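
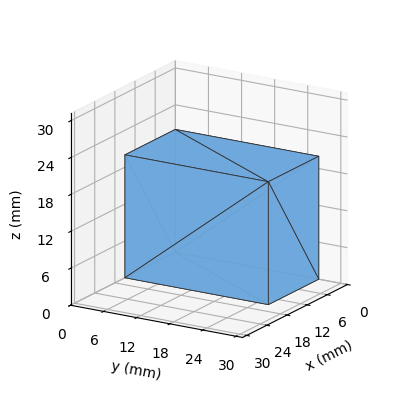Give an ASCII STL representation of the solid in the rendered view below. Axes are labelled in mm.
Reading the render: the shape is a rectangular box, roughly 15 × 26 mm footprint and 20 mm tall (dimensions read to the nearest mm from the axis ticks). For the STL, each face is triangulated and given an outward normal.

solid part
  facet normal 0.0000 0.0000 -1.0000
    outer loop
      vertex 15.000 26.000 0.000
      vertex 15.000 0.000 0.000
      vertex 0.000 0.000 0.000
    endloop
  endfacet
  facet normal 0.0000 0.0000 -1.0000
    outer loop
      vertex 0.000 26.000 0.000
      vertex 15.000 26.000 0.000
      vertex 0.000 0.000 0.000
    endloop
  endfacet
  facet normal 0.0000 0.0000 1.0000
    outer loop
      vertex 0.000 0.000 20.000
      vertex 15.000 0.000 20.000
      vertex 15.000 26.000 20.000
    endloop
  endfacet
  facet normal 0.0000 0.0000 1.0000
    outer loop
      vertex 0.000 0.000 20.000
      vertex 15.000 26.000 20.000
      vertex 0.000 26.000 20.000
    endloop
  endfacet
  facet normal 0.0000 -1.0000 0.0000
    outer loop
      vertex 0.000 0.000 0.000
      vertex 15.000 0.000 0.000
      vertex 15.000 0.000 20.000
    endloop
  endfacet
  facet normal 0.0000 -1.0000 0.0000
    outer loop
      vertex 0.000 0.000 0.000
      vertex 15.000 0.000 20.000
      vertex 0.000 0.000 20.000
    endloop
  endfacet
  facet normal 0.0000 1.0000 0.0000
    outer loop
      vertex 15.000 26.000 20.000
      vertex 15.000 26.000 0.000
      vertex 0.000 26.000 0.000
    endloop
  endfacet
  facet normal 0.0000 1.0000 0.0000
    outer loop
      vertex 0.000 26.000 20.000
      vertex 15.000 26.000 20.000
      vertex 0.000 26.000 0.000
    endloop
  endfacet
  facet normal -1.0000 0.0000 0.0000
    outer loop
      vertex 0.000 26.000 20.000
      vertex 0.000 26.000 0.000
      vertex 0.000 0.000 0.000
    endloop
  endfacet
  facet normal -1.0000 0.0000 0.0000
    outer loop
      vertex 0.000 0.000 20.000
      vertex 0.000 26.000 20.000
      vertex 0.000 0.000 0.000
    endloop
  endfacet
  facet normal 1.0000 0.0000 0.0000
    outer loop
      vertex 15.000 0.000 0.000
      vertex 15.000 26.000 0.000
      vertex 15.000 26.000 20.000
    endloop
  endfacet
  facet normal 1.0000 0.0000 0.0000
    outer loop
      vertex 15.000 0.000 0.000
      vertex 15.000 26.000 20.000
      vertex 15.000 0.000 20.000
    endloop
  endfacet
endsolid part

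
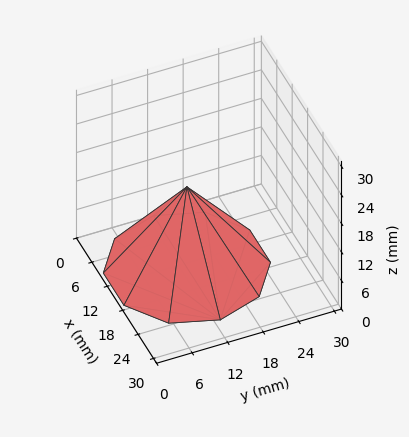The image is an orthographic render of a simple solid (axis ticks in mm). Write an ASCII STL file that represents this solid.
Reading the render: the shape is a regular 10-sided pyramid, base circumscribed radius ≈ 13 mm, apex at z ≈ 17 mm (dimensions read to the nearest mm from the axis ticks). For the STL, each face is triangulated and given an outward normal.

solid part
  facet normal 0.0000 0.0000 -1.0000
    outer loop
      vertex 17.02 25.36 0.00
      vertex 23.52 20.64 0.00
      vertex 26.00 13.00 0.00
    endloop
  endfacet
  facet normal 0.0000 0.0000 -1.0000
    outer loop
      vertex 8.98 25.36 0.00
      vertex 17.02 25.36 0.00
      vertex 26.00 13.00 0.00
    endloop
  endfacet
  facet normal 0.0000 0.0000 -1.0000
    outer loop
      vertex 2.48 20.64 0.00
      vertex 8.98 25.36 0.00
      vertex 26.00 13.00 0.00
    endloop
  endfacet
  facet normal 0.0000 0.0000 -1.0000
    outer loop
      vertex 0.00 13.00 0.00
      vertex 2.48 20.64 0.00
      vertex 26.00 13.00 0.00
    endloop
  endfacet
  facet normal 0.0000 0.0000 -1.0000
    outer loop
      vertex 2.48 5.36 0.00
      vertex 0.00 13.00 0.00
      vertex 26.00 13.00 0.00
    endloop
  endfacet
  facet normal 0.0000 0.0000 -1.0000
    outer loop
      vertex 8.98 0.64 0.00
      vertex 2.48 5.36 0.00
      vertex 26.00 13.00 0.00
    endloop
  endfacet
  facet normal 0.0000 0.0000 -1.0000
    outer loop
      vertex 17.02 0.64 0.00
      vertex 8.98 0.64 0.00
      vertex 26.00 13.00 0.00
    endloop
  endfacet
  facet normal 0.0000 0.0000 -1.0000
    outer loop
      vertex 23.52 5.36 0.00
      vertex 17.02 0.64 0.00
      vertex 26.00 13.00 0.00
    endloop
  endfacet
  facet normal 0.7692 0.2497 0.5882
    outer loop
      vertex 26.00 13.00 0.00
      vertex 23.52 20.64 0.00
      vertex 13.00 13.00 17.00
    endloop
  endfacet
  facet normal 0.4752 0.6544 0.5882
    outer loop
      vertex 23.52 20.64 0.00
      vertex 17.02 25.36 0.00
      vertex 13.00 13.00 17.00
    endloop
  endfacet
  facet normal 0.0000 0.8088 0.5881
    outer loop
      vertex 17.02 25.36 0.00
      vertex 8.98 25.36 0.00
      vertex 13.00 13.00 17.00
    endloop
  endfacet
  facet normal -0.4752 0.6544 0.5882
    outer loop
      vertex 8.98 25.36 0.00
      vertex 2.48 20.64 0.00
      vertex 13.00 13.00 17.00
    endloop
  endfacet
  facet normal -0.7692 0.2497 0.5882
    outer loop
      vertex 2.48 20.64 0.00
      vertex 0.00 13.00 0.00
      vertex 13.00 13.00 17.00
    endloop
  endfacet
  facet normal -0.7692 -0.2497 0.5882
    outer loop
      vertex 0.00 13.00 0.00
      vertex 2.48 5.36 0.00
      vertex 13.00 13.00 17.00
    endloop
  endfacet
  facet normal -0.4752 -0.6544 0.5882
    outer loop
      vertex 2.48 5.36 0.00
      vertex 8.98 0.64 0.00
      vertex 13.00 13.00 17.00
    endloop
  endfacet
  facet normal 0.0000 -0.8088 0.5881
    outer loop
      vertex 8.98 0.64 0.00
      vertex 17.02 0.64 0.00
      vertex 13.00 13.00 17.00
    endloop
  endfacet
  facet normal 0.4752 -0.6544 0.5882
    outer loop
      vertex 17.02 0.64 0.00
      vertex 23.52 5.36 0.00
      vertex 13.00 13.00 17.00
    endloop
  endfacet
  facet normal 0.7692 -0.2497 0.5882
    outer loop
      vertex 23.52 5.36 0.00
      vertex 26.00 13.00 0.00
      vertex 13.00 13.00 17.00
    endloop
  endfacet
endsolid part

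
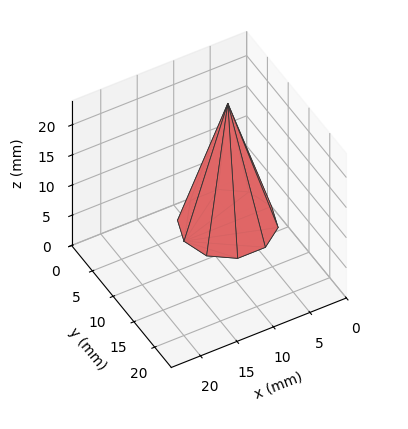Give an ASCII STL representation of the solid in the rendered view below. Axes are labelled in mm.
Reading the render: the shape is a regular 10-sided pyramid, base circumscribed radius ≈ 6 mm, apex at z ≈ 20 mm (dimensions read to the nearest mm from the axis ticks). For the STL, each face is triangulated and given an outward normal.

solid part
  facet normal 0.0000 0.0000 -1.0000
    outer loop
      vertex 7.9 11.7 0.0
      vertex 10.9 9.5 0.0
      vertex 12.0 6.0 0.0
    endloop
  endfacet
  facet normal 0.0000 0.0000 -1.0000
    outer loop
      vertex 4.1 11.7 0.0
      vertex 7.9 11.7 0.0
      vertex 12.0 6.0 0.0
    endloop
  endfacet
  facet normal 0.0000 0.0000 -1.0000
    outer loop
      vertex 1.1 9.5 0.0
      vertex 4.1 11.7 0.0
      vertex 12.0 6.0 0.0
    endloop
  endfacet
  facet normal 0.0000 0.0000 -1.0000
    outer loop
      vertex 0.0 6.0 0.0
      vertex 1.1 9.5 0.0
      vertex 12.0 6.0 0.0
    endloop
  endfacet
  facet normal 0.0000 0.0000 -1.0000
    outer loop
      vertex 1.1 2.5 0.0
      vertex 0.0 6.0 0.0
      vertex 12.0 6.0 0.0
    endloop
  endfacet
  facet normal 0.0000 0.0000 -1.0000
    outer loop
      vertex 4.1 0.3 0.0
      vertex 1.1 2.5 0.0
      vertex 12.0 6.0 0.0
    endloop
  endfacet
  facet normal 0.0000 0.0000 -1.0000
    outer loop
      vertex 7.9 0.3 0.0
      vertex 4.1 0.3 0.0
      vertex 12.0 6.0 0.0
    endloop
  endfacet
  facet normal 0.0000 0.0000 -1.0000
    outer loop
      vertex 10.9 2.5 0.0
      vertex 7.9 0.3 0.0
      vertex 12.0 6.0 0.0
    endloop
  endfacet
  facet normal 0.9172 0.2883 0.2752
    outer loop
      vertex 12.0 6.0 0.0
      vertex 10.9 9.5 0.0
      vertex 6.0 6.0 20.0
    endloop
  endfacet
  facet normal 0.5686 0.7753 0.2750
    outer loop
      vertex 10.9 9.5 0.0
      vertex 7.9 11.7 0.0
      vertex 6.0 6.0 20.0
    endloop
  endfacet
  facet normal 0.0000 0.9617 0.2741
    outer loop
      vertex 7.9 11.7 0.0
      vertex 4.1 11.7 0.0
      vertex 6.0 6.0 20.0
    endloop
  endfacet
  facet normal -0.5686 0.7753 0.2750
    outer loop
      vertex 4.1 11.7 0.0
      vertex 1.1 9.5 0.0
      vertex 6.0 6.0 20.0
    endloop
  endfacet
  facet normal -0.9172 0.2883 0.2752
    outer loop
      vertex 1.1 9.5 0.0
      vertex 0.0 6.0 0.0
      vertex 6.0 6.0 20.0
    endloop
  endfacet
  facet normal -0.9172 -0.2883 0.2752
    outer loop
      vertex 0.0 6.0 0.0
      vertex 1.1 2.5 0.0
      vertex 6.0 6.0 20.0
    endloop
  endfacet
  facet normal -0.5686 -0.7753 0.2750
    outer loop
      vertex 1.1 2.5 0.0
      vertex 4.1 0.3 0.0
      vertex 6.0 6.0 20.0
    endloop
  endfacet
  facet normal 0.0000 -0.9617 0.2741
    outer loop
      vertex 4.1 0.3 0.0
      vertex 7.9 0.3 0.0
      vertex 6.0 6.0 20.0
    endloop
  endfacet
  facet normal 0.5686 -0.7753 0.2750
    outer loop
      vertex 7.9 0.3 0.0
      vertex 10.9 2.5 0.0
      vertex 6.0 6.0 20.0
    endloop
  endfacet
  facet normal 0.9172 -0.2883 0.2752
    outer loop
      vertex 10.9 2.5 0.0
      vertex 12.0 6.0 0.0
      vertex 6.0 6.0 20.0
    endloop
  endfacet
endsolid part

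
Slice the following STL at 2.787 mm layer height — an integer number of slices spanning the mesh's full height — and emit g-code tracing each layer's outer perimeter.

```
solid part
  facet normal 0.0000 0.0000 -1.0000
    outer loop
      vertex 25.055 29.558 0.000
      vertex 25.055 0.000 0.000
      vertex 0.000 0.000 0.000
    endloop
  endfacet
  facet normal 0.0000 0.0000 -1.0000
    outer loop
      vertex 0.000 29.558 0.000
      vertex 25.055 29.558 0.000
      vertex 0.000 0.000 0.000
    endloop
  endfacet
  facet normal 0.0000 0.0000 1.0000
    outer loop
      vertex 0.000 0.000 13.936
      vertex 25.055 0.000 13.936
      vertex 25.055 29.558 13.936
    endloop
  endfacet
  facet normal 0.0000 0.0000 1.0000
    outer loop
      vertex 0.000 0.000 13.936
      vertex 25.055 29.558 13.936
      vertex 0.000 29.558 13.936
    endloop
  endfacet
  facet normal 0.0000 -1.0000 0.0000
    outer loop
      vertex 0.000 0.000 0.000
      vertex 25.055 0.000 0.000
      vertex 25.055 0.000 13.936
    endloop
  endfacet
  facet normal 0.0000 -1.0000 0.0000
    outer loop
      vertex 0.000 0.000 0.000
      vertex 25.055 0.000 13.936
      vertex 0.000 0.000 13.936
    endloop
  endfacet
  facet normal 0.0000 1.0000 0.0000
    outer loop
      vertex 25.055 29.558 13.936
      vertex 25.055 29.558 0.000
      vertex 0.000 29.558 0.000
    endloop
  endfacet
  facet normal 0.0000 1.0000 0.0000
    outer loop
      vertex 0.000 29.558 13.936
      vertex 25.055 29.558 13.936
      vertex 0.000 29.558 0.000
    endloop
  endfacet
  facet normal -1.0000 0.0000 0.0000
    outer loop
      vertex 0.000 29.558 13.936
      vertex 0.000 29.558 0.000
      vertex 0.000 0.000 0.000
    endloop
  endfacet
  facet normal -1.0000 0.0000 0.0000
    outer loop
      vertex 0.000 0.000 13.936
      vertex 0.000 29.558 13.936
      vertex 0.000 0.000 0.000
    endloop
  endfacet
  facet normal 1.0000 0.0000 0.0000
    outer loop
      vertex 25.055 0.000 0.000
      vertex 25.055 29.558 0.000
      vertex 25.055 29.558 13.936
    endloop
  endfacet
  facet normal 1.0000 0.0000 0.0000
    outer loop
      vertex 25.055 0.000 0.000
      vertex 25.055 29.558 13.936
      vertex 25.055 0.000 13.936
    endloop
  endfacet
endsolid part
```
; perimeter-only toolpath
G21 ; units = mm
G90 ; absolute positioning
G28 ; home
; layer 1
G0 Z2.787
G0 X0.000 Y0.000
G1 X25.055 Y0.000
G1 X25.055 Y29.558
G1 X0.000 Y29.558
G1 X0.000 Y0.000
; layer 2
G0 Z5.574
G0 X0.000 Y0.000
G1 X25.055 Y0.000
G1 X25.055 Y29.558
G1 X0.000 Y29.558
G1 X0.000 Y0.000
; layer 3
G0 Z8.362
G0 X0.000 Y0.000
G1 X25.055 Y0.000
G1 X25.055 Y29.558
G1 X0.000 Y29.558
G1 X0.000 Y0.000
; layer 4
G0 Z11.149
G0 X0.000 Y0.000
G1 X25.055 Y0.000
G1 X25.055 Y29.558
G1 X0.000 Y29.558
G1 X0.000 Y0.000
; layer 5
G0 Z13.936
G0 X0.000 Y0.000
G1 X25.055 Y0.000
G1 X25.055 Y29.558
G1 X0.000 Y29.558
G1 X0.000 Y0.000
M2 ; end

The solid is a rectangular box, roughly 25.1 × 29.6 mm footprint and 13.9 mm tall. Slicing at Δz = 2.787 mm — 5 equal slices spanning the solid's height, so layer i sits at z = i·h/5 — gives 5 non-empty perimeters. Each is a 4-segment closed polygon; G0 lifts to the layer z and rapids to the start vertex, then G1 traces the edges.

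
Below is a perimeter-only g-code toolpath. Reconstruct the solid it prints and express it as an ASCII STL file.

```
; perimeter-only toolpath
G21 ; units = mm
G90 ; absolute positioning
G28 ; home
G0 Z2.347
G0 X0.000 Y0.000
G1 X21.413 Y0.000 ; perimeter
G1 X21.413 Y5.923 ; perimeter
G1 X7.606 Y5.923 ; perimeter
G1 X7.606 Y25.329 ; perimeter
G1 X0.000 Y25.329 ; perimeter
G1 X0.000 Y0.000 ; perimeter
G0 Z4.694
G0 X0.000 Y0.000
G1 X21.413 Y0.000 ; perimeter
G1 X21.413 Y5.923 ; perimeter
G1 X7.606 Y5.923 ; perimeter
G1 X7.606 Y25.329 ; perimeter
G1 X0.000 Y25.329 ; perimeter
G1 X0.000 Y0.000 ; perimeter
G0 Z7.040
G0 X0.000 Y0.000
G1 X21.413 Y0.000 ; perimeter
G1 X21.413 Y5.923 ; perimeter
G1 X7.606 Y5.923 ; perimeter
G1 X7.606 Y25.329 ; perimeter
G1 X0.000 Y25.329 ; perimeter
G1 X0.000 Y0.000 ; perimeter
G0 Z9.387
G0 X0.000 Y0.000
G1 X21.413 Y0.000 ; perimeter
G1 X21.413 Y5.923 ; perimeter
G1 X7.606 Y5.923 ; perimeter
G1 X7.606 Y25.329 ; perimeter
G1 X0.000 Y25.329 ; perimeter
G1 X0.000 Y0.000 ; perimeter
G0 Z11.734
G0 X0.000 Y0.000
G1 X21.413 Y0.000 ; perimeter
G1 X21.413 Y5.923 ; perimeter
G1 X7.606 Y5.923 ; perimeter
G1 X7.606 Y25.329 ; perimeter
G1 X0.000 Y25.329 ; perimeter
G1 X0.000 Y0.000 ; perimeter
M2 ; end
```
solid part
  facet normal 0.0000 0.0000 -1.0000
    outer loop
      vertex 21.413 5.923 0.000
      vertex 21.413 0.000 0.000
      vertex 0.000 0.000 0.000
    endloop
  endfacet
  facet normal 0.0000 0.0000 -1.0000
    outer loop
      vertex 7.606 5.923 0.000
      vertex 21.413 5.923 0.000
      vertex 0.000 0.000 0.000
    endloop
  endfacet
  facet normal 0.0000 0.0000 -1.0000
    outer loop
      vertex 7.606 25.329 0.000
      vertex 7.606 5.923 0.000
      vertex 0.000 0.000 0.000
    endloop
  endfacet
  facet normal 0.0000 0.0000 -1.0000
    outer loop
      vertex 0.000 25.329 0.000
      vertex 7.606 25.329 0.000
      vertex 0.000 0.000 0.000
    endloop
  endfacet
  facet normal 0.0000 0.0000 1.0000
    outer loop
      vertex 0.000 0.000 11.734
      vertex 21.413 0.000 11.734
      vertex 21.413 5.923 11.734
    endloop
  endfacet
  facet normal 0.0000 0.0000 1.0000
    outer loop
      vertex 0.000 0.000 11.734
      vertex 21.413 5.923 11.734
      vertex 7.606 5.923 11.734
    endloop
  endfacet
  facet normal 0.0000 0.0000 1.0000
    outer loop
      vertex 0.000 0.000 11.734
      vertex 7.606 5.923 11.734
      vertex 7.606 25.329 11.734
    endloop
  endfacet
  facet normal 0.0000 0.0000 1.0000
    outer loop
      vertex 0.000 0.000 11.734
      vertex 7.606 25.329 11.734
      vertex 0.000 25.329 11.734
    endloop
  endfacet
  facet normal 0.0000 -1.0000 0.0000
    outer loop
      vertex 0.000 0.000 0.000
      vertex 21.413 0.000 0.000
      vertex 21.413 0.000 11.734
    endloop
  endfacet
  facet normal 0.0000 -1.0000 0.0000
    outer loop
      vertex 0.000 0.000 0.000
      vertex 21.413 0.000 11.734
      vertex 0.000 0.000 11.734
    endloop
  endfacet
  facet normal 1.0000 0.0000 0.0000
    outer loop
      vertex 21.413 0.000 0.000
      vertex 21.413 5.923 0.000
      vertex 21.413 5.923 11.734
    endloop
  endfacet
  facet normal 1.0000 0.0000 0.0000
    outer loop
      vertex 21.413 0.000 0.000
      vertex 21.413 5.923 11.734
      vertex 21.413 0.000 11.734
    endloop
  endfacet
  facet normal 0.0000 1.0000 0.0000
    outer loop
      vertex 21.413 5.923 0.000
      vertex 7.606 5.923 0.000
      vertex 7.606 5.923 11.734
    endloop
  endfacet
  facet normal 0.0000 1.0000 0.0000
    outer loop
      vertex 21.413 5.923 0.000
      vertex 7.606 5.923 11.734
      vertex 21.413 5.923 11.734
    endloop
  endfacet
  facet normal 1.0000 0.0000 0.0000
    outer loop
      vertex 7.606 5.923 0.000
      vertex 7.606 25.329 0.000
      vertex 7.606 25.329 11.734
    endloop
  endfacet
  facet normal 1.0000 0.0000 0.0000
    outer loop
      vertex 7.606 5.923 0.000
      vertex 7.606 25.329 11.734
      vertex 7.606 5.923 11.734
    endloop
  endfacet
  facet normal 0.0000 1.0000 0.0000
    outer loop
      vertex 7.606 25.329 0.000
      vertex 0.000 25.329 0.000
      vertex 0.000 25.329 11.734
    endloop
  endfacet
  facet normal 0.0000 1.0000 0.0000
    outer loop
      vertex 7.606 25.329 0.000
      vertex 0.000 25.329 11.734
      vertex 7.606 25.329 11.734
    endloop
  endfacet
  facet normal -1.0000 0.0000 0.0000
    outer loop
      vertex 0.000 25.329 0.000
      vertex 0.000 0.000 0.000
      vertex 0.000 0.000 11.734
    endloop
  endfacet
  facet normal -1.0000 0.0000 0.0000
    outer loop
      vertex 0.000 25.329 0.000
      vertex 0.000 0.000 11.734
      vertex 0.000 25.329 11.734
    endloop
  endfacet
endsolid part

The G0 Z moves step by Δz≈2.347 mm. Every layer's G1 loop is the same polygon, so the solid is a straight extrusion of it from z=0 to z≈11.7. Closing with flat bottom and top caps and triangulating gives 20 facets — an L-shaped prism: outer 21.4 × 25.3 mm, arm thicknesses ≈ 5.92 mm (horizontal) and 7.61 mm (vertical), extruded 11.7 mm in z.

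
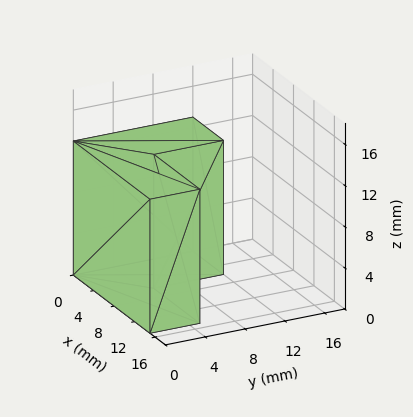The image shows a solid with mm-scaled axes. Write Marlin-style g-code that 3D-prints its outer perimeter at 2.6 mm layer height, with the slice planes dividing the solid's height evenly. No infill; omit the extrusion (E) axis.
Reading the render: the shape is an L-shaped prism: outer 15 × 12 mm, arm thicknesses ≈ 5 mm (horizontal) and 6 mm (vertical), extruded 13 mm in z (dimensions read to the nearest mm from the axis ticks). For the g-code, the solid's height is divided into equal slices at the stated Δz and each level perimeter traced with G1 moves after a G0 lift.

; perimeter-only toolpath
G21 ; units = mm
G90 ; absolute positioning
G28 ; home
; layer 1
G0 Z2.6
G0 X0.0 Y0.0
G1 X15.0 Y0.0
G1 X15.0 Y5.0
G1 X6.0 Y5.0
G1 X6.0 Y12.0
G1 X0.0 Y12.0
G1 X0.0 Y0.0
; layer 2
G0 Z5.2
G0 X0.0 Y0.0
G1 X15.0 Y0.0
G1 X15.0 Y5.0
G1 X6.0 Y5.0
G1 X6.0 Y12.0
G1 X0.0 Y12.0
G1 X0.0 Y0.0
; layer 3
G0 Z7.8
G0 X0.0 Y0.0
G1 X15.0 Y0.0
G1 X15.0 Y5.0
G1 X6.0 Y5.0
G1 X6.0 Y12.0
G1 X0.0 Y12.0
G1 X0.0 Y0.0
; layer 4
G0 Z10.4
G0 X0.0 Y0.0
G1 X15.0 Y0.0
G1 X15.0 Y5.0
G1 X6.0 Y5.0
G1 X6.0 Y12.0
G1 X0.0 Y12.0
G1 X0.0 Y0.0
; layer 5
G0 Z13.0
G0 X0.0 Y0.0
G1 X15.0 Y0.0
G1 X15.0 Y5.0
G1 X6.0 Y5.0
G1 X6.0 Y12.0
G1 X0.0 Y12.0
G1 X0.0 Y0.0
M2 ; end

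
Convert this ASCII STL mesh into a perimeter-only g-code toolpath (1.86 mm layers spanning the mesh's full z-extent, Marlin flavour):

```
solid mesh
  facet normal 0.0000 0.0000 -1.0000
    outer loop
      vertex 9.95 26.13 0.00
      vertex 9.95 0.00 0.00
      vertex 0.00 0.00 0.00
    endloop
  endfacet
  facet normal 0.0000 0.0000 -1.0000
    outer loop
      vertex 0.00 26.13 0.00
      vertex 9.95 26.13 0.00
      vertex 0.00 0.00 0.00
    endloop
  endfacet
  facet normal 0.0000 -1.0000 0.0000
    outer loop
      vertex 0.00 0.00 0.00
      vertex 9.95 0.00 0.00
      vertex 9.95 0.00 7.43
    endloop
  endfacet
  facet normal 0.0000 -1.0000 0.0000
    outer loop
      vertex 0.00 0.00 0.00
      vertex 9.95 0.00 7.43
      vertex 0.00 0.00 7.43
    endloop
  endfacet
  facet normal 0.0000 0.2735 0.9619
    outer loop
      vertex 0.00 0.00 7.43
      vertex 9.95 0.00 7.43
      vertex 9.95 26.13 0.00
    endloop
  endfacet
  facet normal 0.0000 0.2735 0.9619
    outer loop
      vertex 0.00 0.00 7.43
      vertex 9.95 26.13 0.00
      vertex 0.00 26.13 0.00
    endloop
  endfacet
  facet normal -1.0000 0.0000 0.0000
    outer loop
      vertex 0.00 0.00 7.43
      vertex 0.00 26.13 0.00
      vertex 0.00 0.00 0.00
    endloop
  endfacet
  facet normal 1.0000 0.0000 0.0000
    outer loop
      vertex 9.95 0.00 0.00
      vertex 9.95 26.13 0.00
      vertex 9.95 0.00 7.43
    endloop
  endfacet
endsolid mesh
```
; perimeter-only toolpath
G21 ; units = mm
G90 ; absolute positioning
G28 ; home
; layer 1
G0 Z1.86
G0 X0.00 Y0.00
G1 X9.95 Y0.00
G1 X9.95 Y19.60
G1 X0.00 Y19.60
G1 X0.00 Y0.00
; layer 2
G0 Z3.71
G0 X0.00 Y0.00
G1 X9.95 Y0.00
G1 X9.95 Y13.06
G1 X0.00 Y13.06
G1 X0.00 Y0.00
; layer 3
G0 Z5.57
G0 X0.00 Y0.00
G1 X9.95 Y0.00
G1 X9.95 Y6.53
G1 X0.00 Y6.53
G1 X0.00 Y0.00
M2 ; end

The solid is a wedge (ramp): 9.95 × 26.1 mm base, rising to 7.43 mm along the y=0 edge and sloping linearly to z=0 at y=26.1. Slicing at Δz = 1.86 mm — 4 equal slices spanning the solid's height, so layer i sits at z = i·h/4 — gives 3 non-empty perimeters. Each is a 4-segment closed polygon; G0 lifts to the layer z and rapids to the start vertex, then G1 traces the edges. The cross-section shrinks linearly with z (the slice at the apex is degenerate and omitted).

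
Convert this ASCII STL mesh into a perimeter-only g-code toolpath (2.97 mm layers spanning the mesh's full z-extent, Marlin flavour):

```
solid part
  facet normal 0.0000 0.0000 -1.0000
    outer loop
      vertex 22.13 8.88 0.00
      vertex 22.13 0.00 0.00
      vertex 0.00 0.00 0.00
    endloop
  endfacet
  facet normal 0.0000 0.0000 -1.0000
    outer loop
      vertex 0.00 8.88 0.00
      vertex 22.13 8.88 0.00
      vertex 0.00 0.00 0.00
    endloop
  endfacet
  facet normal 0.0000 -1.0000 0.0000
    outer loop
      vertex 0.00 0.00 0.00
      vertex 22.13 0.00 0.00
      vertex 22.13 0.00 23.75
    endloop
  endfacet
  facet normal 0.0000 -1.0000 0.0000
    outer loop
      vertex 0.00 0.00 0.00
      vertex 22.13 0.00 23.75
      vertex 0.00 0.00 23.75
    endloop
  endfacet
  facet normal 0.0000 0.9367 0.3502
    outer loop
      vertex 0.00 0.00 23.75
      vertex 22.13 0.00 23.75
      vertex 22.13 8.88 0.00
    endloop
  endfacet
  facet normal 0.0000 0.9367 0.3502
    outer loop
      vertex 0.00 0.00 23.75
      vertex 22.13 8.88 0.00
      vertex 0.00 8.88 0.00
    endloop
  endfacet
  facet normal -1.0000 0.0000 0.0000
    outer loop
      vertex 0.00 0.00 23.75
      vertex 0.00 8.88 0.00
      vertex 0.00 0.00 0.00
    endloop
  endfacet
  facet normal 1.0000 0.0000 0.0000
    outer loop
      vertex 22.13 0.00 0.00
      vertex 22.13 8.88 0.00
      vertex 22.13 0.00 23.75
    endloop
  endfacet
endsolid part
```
; perimeter-only toolpath
G21 ; units = mm
G90 ; absolute positioning
G28 ; home
; layer 1
G0 Z2.97
G0 X0.00 Y0.00
G1 X22.13 Y0.00
G1 X22.13 Y7.77
G1 X0.00 Y7.77
G1 X0.00 Y0.00
; layer 2
G0 Z5.94
G0 X0.00 Y0.00
G1 X22.13 Y0.00
G1 X22.13 Y6.66
G1 X0.00 Y6.66
G1 X0.00 Y0.00
; layer 3
G0 Z8.91
G0 X0.00 Y0.00
G1 X22.13 Y0.00
G1 X22.13 Y5.55
G1 X0.00 Y5.55
G1 X0.00 Y0.00
; layer 4
G0 Z11.88
G0 X0.00 Y0.00
G1 X22.13 Y0.00
G1 X22.13 Y4.44
G1 X0.00 Y4.44
G1 X0.00 Y0.00
; layer 5
G0 Z14.84
G0 X0.00 Y0.00
G1 X22.13 Y0.00
G1 X22.13 Y3.33
G1 X0.00 Y3.33
G1 X0.00 Y0.00
; layer 6
G0 Z17.81
G0 X0.00 Y0.00
G1 X22.13 Y0.00
G1 X22.13 Y2.22
G1 X0.00 Y2.22
G1 X0.00 Y0.00
; layer 7
G0 Z20.78
G0 X0.00 Y0.00
G1 X22.13 Y0.00
G1 X22.13 Y1.11
G1 X0.00 Y1.11
G1 X0.00 Y0.00
M2 ; end

The solid is a wedge (ramp): 22.1 × 8.88 mm base, rising to 23.8 mm along the y=0 edge and sloping linearly to z=0 at y=8.88. Slicing at Δz = 2.97 mm — 8 equal slices spanning the solid's height, so layer i sits at z = i·h/8 — gives 7 non-empty perimeters. Each is a 4-segment closed polygon; G0 lifts to the layer z and rapids to the start vertex, then G1 traces the edges. The cross-section shrinks linearly with z (the slice at the apex is degenerate and omitted).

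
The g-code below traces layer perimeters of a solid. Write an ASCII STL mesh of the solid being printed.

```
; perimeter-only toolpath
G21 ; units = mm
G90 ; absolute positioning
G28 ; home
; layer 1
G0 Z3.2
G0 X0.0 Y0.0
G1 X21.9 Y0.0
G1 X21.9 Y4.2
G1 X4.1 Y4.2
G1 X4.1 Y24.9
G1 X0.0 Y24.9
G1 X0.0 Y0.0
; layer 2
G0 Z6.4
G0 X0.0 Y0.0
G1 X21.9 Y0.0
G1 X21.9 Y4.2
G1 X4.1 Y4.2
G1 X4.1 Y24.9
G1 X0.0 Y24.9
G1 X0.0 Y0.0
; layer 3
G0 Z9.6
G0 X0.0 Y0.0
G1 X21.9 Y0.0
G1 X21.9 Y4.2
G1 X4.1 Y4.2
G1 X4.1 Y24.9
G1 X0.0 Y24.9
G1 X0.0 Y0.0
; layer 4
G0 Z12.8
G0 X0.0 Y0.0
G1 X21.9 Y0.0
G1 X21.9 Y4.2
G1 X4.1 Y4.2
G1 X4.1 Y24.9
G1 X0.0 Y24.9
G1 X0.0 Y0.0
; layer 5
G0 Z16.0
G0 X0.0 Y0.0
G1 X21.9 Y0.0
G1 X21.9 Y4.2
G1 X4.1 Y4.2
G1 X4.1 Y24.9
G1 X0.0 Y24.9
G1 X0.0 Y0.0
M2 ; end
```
solid part
  facet normal 0.0000 0.0000 -1.0000
    outer loop
      vertex 21.9 4.2 0.0
      vertex 21.9 0.0 0.0
      vertex 0.0 0.0 0.0
    endloop
  endfacet
  facet normal 0.0000 0.0000 -1.0000
    outer loop
      vertex 4.1 4.2 0.0
      vertex 21.9 4.2 0.0
      vertex 0.0 0.0 0.0
    endloop
  endfacet
  facet normal 0.0000 0.0000 -1.0000
    outer loop
      vertex 4.1 24.9 0.0
      vertex 4.1 4.2 0.0
      vertex 0.0 0.0 0.0
    endloop
  endfacet
  facet normal 0.0000 0.0000 -1.0000
    outer loop
      vertex 0.0 24.9 0.0
      vertex 4.1 24.9 0.0
      vertex 0.0 0.0 0.0
    endloop
  endfacet
  facet normal 0.0000 0.0000 1.0000
    outer loop
      vertex 0.0 0.0 16.0
      vertex 21.9 0.0 16.0
      vertex 21.9 4.2 16.0
    endloop
  endfacet
  facet normal 0.0000 0.0000 1.0000
    outer loop
      vertex 0.0 0.0 16.0
      vertex 21.9 4.2 16.0
      vertex 4.1 4.2 16.0
    endloop
  endfacet
  facet normal 0.0000 0.0000 1.0000
    outer loop
      vertex 0.0 0.0 16.0
      vertex 4.1 4.2 16.0
      vertex 4.1 24.9 16.0
    endloop
  endfacet
  facet normal 0.0000 0.0000 1.0000
    outer loop
      vertex 0.0 0.0 16.0
      vertex 4.1 24.9 16.0
      vertex 0.0 24.9 16.0
    endloop
  endfacet
  facet normal 0.0000 -1.0000 0.0000
    outer loop
      vertex 0.0 0.0 0.0
      vertex 21.9 0.0 0.0
      vertex 21.9 0.0 16.0
    endloop
  endfacet
  facet normal 0.0000 -1.0000 0.0000
    outer loop
      vertex 0.0 0.0 0.0
      vertex 21.9 0.0 16.0
      vertex 0.0 0.0 16.0
    endloop
  endfacet
  facet normal 1.0000 0.0000 0.0000
    outer loop
      vertex 21.9 0.0 0.0
      vertex 21.9 4.2 0.0
      vertex 21.9 4.2 16.0
    endloop
  endfacet
  facet normal 1.0000 0.0000 0.0000
    outer loop
      vertex 21.9 0.0 0.0
      vertex 21.9 4.2 16.0
      vertex 21.9 0.0 16.0
    endloop
  endfacet
  facet normal 0.0000 1.0000 0.0000
    outer loop
      vertex 21.9 4.2 0.0
      vertex 4.1 4.2 0.0
      vertex 4.1 4.2 16.0
    endloop
  endfacet
  facet normal 0.0000 1.0000 0.0000
    outer loop
      vertex 21.9 4.2 0.0
      vertex 4.1 4.2 16.0
      vertex 21.9 4.2 16.0
    endloop
  endfacet
  facet normal 1.0000 0.0000 0.0000
    outer loop
      vertex 4.1 4.2 0.0
      vertex 4.1 24.9 0.0
      vertex 4.1 24.9 16.0
    endloop
  endfacet
  facet normal 1.0000 0.0000 0.0000
    outer loop
      vertex 4.1 4.2 0.0
      vertex 4.1 24.9 16.0
      vertex 4.1 4.2 16.0
    endloop
  endfacet
  facet normal 0.0000 1.0000 0.0000
    outer loop
      vertex 4.1 24.9 0.0
      vertex 0.0 24.9 0.0
      vertex 0.0 24.9 16.0
    endloop
  endfacet
  facet normal 0.0000 1.0000 0.0000
    outer loop
      vertex 4.1 24.9 0.0
      vertex 0.0 24.9 16.0
      vertex 4.1 24.9 16.0
    endloop
  endfacet
  facet normal -1.0000 0.0000 0.0000
    outer loop
      vertex 0.0 24.9 0.0
      vertex 0.0 0.0 0.0
      vertex 0.0 0.0 16.0
    endloop
  endfacet
  facet normal -1.0000 0.0000 0.0000
    outer loop
      vertex 0.0 24.9 0.0
      vertex 0.0 0.0 16.0
      vertex 0.0 24.9 16.0
    endloop
  endfacet
endsolid part

The G0 Z moves step by Δz≈3.2 mm. Every layer's G1 loop is the same polygon, so the solid is a straight extrusion of it from z=0 to z≈16. Closing with flat bottom and top caps and triangulating gives 20 facets — an L-shaped prism: outer 21.9 × 24.9 mm, arm thicknesses ≈ 4.2 mm (horizontal) and 4.1 mm (vertical), extruded 16 mm in z.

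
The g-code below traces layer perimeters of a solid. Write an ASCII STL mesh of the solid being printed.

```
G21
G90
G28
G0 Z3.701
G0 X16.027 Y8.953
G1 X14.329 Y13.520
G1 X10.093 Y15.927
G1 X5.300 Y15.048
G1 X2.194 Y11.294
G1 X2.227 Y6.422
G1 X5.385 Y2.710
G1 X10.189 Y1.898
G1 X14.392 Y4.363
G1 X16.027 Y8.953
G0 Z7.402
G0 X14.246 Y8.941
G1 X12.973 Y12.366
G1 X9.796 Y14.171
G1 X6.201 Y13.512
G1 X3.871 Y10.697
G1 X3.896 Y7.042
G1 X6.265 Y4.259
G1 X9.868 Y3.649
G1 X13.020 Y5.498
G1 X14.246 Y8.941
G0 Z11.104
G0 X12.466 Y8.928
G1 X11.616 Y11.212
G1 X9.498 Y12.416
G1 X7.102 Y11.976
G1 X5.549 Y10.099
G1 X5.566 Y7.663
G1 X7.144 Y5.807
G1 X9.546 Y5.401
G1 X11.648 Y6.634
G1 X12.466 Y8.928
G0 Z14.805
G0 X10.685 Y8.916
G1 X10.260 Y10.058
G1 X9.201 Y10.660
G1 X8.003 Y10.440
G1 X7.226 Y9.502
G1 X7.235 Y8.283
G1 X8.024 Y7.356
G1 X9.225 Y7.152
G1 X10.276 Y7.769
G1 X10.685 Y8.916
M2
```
solid part
  facet normal 0.0000 0.0000 -1.0000
    outer loop
      vertex 10.390 17.683 0.000
      vertex 15.685 14.674 0.000
      vertex 17.808 8.965 0.000
    endloop
  endfacet
  facet normal 0.0000 0.0000 -1.0000
    outer loop
      vertex 4.399 16.584 0.000
      vertex 10.390 17.683 0.000
      vertex 17.808 8.965 0.000
    endloop
  endfacet
  facet normal 0.0000 0.0000 -1.0000
    outer loop
      vertex 0.516 11.892 0.000
      vertex 4.399 16.584 0.000
      vertex 17.808 8.965 0.000
    endloop
  endfacet
  facet normal 0.0000 0.0000 -1.0000
    outer loop
      vertex 0.558 5.801 0.000
      vertex 0.516 11.892 0.000
      vertex 17.808 8.965 0.000
    endloop
  endfacet
  facet normal 0.0000 0.0000 -1.0000
    outer loop
      vertex 4.505 1.162 0.000
      vertex 0.558 5.801 0.000
      vertex 17.808 8.965 0.000
    endloop
  endfacet
  facet normal 0.0000 0.0000 -1.0000
    outer loop
      vertex 10.510 0.146 0.000
      vertex 4.505 1.162 0.000
      vertex 17.808 8.965 0.000
    endloop
  endfacet
  facet normal 0.0000 0.0000 -1.0000
    outer loop
      vertex 15.764 3.228 0.000
      vertex 10.510 0.146 0.000
      vertex 17.808 8.965 0.000
    endloop
  endfacet
  facet normal 0.8541 0.3176 0.4120
    outer loop
      vertex 17.808 8.965 0.000
      vertex 15.685 14.674 0.000
      vertex 8.904 8.904 18.506
    endloop
  endfacet
  facet normal 0.4502 0.7922 0.4120
    outer loop
      vertex 15.685 14.674 0.000
      vertex 10.390 17.683 0.000
      vertex 8.904 8.904 18.506
    endloop
  endfacet
  facet normal -0.1644 0.8962 0.4120
    outer loop
      vertex 10.390 17.683 0.000
      vertex 4.399 16.584 0.000
      vertex 8.904 8.904 18.506
    endloop
  endfacet
  facet normal -0.7020 0.5809 0.4120
    outer loop
      vertex 4.399 16.584 0.000
      vertex 0.516 11.892 0.000
      vertex 8.904 8.904 18.506
    endloop
  endfacet
  facet normal -0.9112 -0.0063 0.4120
    outer loop
      vertex 0.516 11.892 0.000
      vertex 0.558 5.801 0.000
      vertex 8.904 8.904 18.506
    endloop
  endfacet
  facet normal -0.6940 -0.5905 0.4120
    outer loop
      vertex 0.558 5.801 0.000
      vertex 4.505 1.162 0.000
      vertex 8.904 8.904 18.506
    endloop
  endfacet
  facet normal -0.1520 -0.8984 0.4120
    outer loop
      vertex 4.505 1.162 0.000
      vertex 10.510 0.146 0.000
      vertex 8.904 8.904 18.506
    endloop
  endfacet
  facet normal 0.4610 -0.7860 0.4120
    outer loop
      vertex 10.510 0.146 0.000
      vertex 15.764 3.228 0.000
      vertex 8.904 8.904 18.506
    endloop
  endfacet
  facet normal 0.8583 -0.3058 0.4120
    outer loop
      vertex 15.764 3.228 0.000
      vertex 17.808 8.965 0.000
      vertex 8.904 8.904 18.506
    endloop
  endfacet
endsolid part

The G0 Z moves step by Δz≈3.701 mm. The G1 loops shrink linearly with z, so the solid tapers from its base footprint up to z≈18.5. Closing with a flat bottom cap and the tapered top and triangulating gives 16 facets — a regular 9-sided pyramid, base circumscribed radius ≈ 8.9 mm, apex at z ≈ 18.5 mm.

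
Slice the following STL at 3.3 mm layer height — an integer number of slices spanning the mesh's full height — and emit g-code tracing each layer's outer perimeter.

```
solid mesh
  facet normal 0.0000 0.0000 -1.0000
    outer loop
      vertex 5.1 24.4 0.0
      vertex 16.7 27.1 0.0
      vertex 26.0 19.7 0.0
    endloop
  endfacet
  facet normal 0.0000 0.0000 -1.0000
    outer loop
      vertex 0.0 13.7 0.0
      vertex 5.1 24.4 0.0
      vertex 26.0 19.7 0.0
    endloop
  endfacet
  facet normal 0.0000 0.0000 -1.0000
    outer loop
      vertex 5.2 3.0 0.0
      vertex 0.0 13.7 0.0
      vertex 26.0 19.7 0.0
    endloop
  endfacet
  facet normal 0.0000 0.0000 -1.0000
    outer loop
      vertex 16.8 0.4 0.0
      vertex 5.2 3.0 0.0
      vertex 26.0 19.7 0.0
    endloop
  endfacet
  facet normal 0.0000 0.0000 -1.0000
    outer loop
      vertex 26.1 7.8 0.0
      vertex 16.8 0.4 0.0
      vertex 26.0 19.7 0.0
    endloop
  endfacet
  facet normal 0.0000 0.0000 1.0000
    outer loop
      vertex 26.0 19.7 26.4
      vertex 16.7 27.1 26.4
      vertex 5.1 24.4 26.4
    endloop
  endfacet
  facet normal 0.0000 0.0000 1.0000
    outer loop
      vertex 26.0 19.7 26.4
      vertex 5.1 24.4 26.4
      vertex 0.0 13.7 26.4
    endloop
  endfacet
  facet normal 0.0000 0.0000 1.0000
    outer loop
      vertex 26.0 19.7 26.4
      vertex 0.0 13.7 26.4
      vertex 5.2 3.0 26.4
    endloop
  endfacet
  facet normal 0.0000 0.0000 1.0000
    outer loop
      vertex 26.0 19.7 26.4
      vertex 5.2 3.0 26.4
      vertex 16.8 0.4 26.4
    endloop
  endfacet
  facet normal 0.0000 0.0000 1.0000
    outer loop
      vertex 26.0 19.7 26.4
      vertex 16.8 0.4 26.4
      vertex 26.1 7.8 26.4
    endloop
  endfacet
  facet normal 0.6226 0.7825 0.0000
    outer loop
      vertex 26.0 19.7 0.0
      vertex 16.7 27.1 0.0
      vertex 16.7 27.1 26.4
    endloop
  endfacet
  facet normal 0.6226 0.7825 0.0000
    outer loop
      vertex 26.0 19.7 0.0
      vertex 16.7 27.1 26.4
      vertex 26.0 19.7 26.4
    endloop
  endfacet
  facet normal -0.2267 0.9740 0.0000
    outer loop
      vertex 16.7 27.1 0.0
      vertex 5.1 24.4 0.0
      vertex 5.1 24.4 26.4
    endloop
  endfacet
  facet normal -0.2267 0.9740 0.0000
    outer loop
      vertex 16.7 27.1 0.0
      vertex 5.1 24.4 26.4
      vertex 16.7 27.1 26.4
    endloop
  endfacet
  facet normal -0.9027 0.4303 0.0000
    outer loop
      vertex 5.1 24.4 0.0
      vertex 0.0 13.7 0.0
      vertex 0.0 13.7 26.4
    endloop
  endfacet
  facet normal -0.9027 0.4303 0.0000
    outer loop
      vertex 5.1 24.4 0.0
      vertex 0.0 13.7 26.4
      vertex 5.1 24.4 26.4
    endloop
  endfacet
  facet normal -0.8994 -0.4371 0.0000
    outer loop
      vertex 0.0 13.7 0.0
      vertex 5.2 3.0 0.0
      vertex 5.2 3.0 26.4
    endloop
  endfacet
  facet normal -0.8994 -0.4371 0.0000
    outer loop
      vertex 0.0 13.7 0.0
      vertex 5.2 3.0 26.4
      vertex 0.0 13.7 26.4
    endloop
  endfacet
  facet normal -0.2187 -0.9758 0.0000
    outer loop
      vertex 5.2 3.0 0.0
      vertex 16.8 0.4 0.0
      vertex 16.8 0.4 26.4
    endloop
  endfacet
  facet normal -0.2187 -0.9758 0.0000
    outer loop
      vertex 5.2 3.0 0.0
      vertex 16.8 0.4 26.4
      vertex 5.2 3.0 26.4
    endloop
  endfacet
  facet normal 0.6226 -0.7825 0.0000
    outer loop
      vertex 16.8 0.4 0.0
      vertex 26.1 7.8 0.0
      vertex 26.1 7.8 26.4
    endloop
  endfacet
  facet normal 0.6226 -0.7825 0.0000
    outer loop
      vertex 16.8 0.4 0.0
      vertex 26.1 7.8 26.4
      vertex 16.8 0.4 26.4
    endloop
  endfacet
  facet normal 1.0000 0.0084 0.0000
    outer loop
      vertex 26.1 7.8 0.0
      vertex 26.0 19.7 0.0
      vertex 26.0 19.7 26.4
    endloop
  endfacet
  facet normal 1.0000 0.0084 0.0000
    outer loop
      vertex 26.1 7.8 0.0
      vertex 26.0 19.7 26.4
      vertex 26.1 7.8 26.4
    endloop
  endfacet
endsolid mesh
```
; perimeter-only toolpath
G21 ; units = mm
G90 ; absolute positioning
G28 ; home
; layer 1
G0 Z3.3
G0 X26.0 Y19.7
G1 X16.7 Y27.1
G1 X5.1 Y24.4
G1 X0.0 Y13.7
G1 X5.2 Y3.0
G1 X16.8 Y0.4
G1 X26.1 Y7.8
G1 X26.0 Y19.7
; layer 2
G0 Z6.6
G0 X26.0 Y19.7
G1 X16.7 Y27.1
G1 X5.1 Y24.4
G1 X0.0 Y13.7
G1 X5.2 Y3.0
G1 X16.8 Y0.4
G1 X26.1 Y7.8
G1 X26.0 Y19.7
; layer 3
G0 Z9.9
G0 X26.0 Y19.7
G1 X16.7 Y27.1
G1 X5.1 Y24.4
G1 X0.0 Y13.7
G1 X5.2 Y3.0
G1 X16.8 Y0.4
G1 X26.1 Y7.8
G1 X26.0 Y19.7
; layer 4
G0 Z13.2
G0 X26.0 Y19.7
G1 X16.7 Y27.1
G1 X5.1 Y24.4
G1 X0.0 Y13.7
G1 X5.2 Y3.0
G1 X16.8 Y0.4
G1 X26.1 Y7.8
G1 X26.0 Y19.7
; layer 5
G0 Z16.5
G0 X26.0 Y19.7
G1 X16.7 Y27.1
G1 X5.1 Y24.4
G1 X0.0 Y13.7
G1 X5.2 Y3.0
G1 X16.8 Y0.4
G1 X26.1 Y7.8
G1 X26.0 Y19.7
; layer 6
G0 Z19.8
G0 X26.0 Y19.7
G1 X16.7 Y27.1
G1 X5.1 Y24.4
G1 X0.0 Y13.7
G1 X5.2 Y3.0
G1 X16.8 Y0.4
G1 X26.1 Y7.8
G1 X26.0 Y19.7
; layer 7
G0 Z23.1
G0 X26.0 Y19.7
G1 X16.7 Y27.1
G1 X5.1 Y24.4
G1 X0.0 Y13.7
G1 X5.2 Y3.0
G1 X16.8 Y0.4
G1 X26.1 Y7.8
G1 X26.0 Y19.7
; layer 8
G0 Z26.4
G0 X26.0 Y19.7
G1 X16.7 Y27.1
G1 X5.1 Y24.4
G1 X0.0 Y13.7
G1 X5.2 Y3.0
G1 X16.8 Y0.4
G1 X26.1 Y7.8
G1 X26.0 Y19.7
M2 ; end

The solid is a regular 7-sided prism (a cylinder approximated with 7 flat sides), circumscribed radius ≈ 13.7 mm, height ≈ 26.4 mm. Slicing at Δz = 3.3 mm — 8 equal slices spanning the solid's height, so layer i sits at z = i·h/8 — gives 8 non-empty perimeters. Each is a 7-segment closed polygon; G0 lifts to the layer z and rapids to the start vertex, then G1 traces the edges.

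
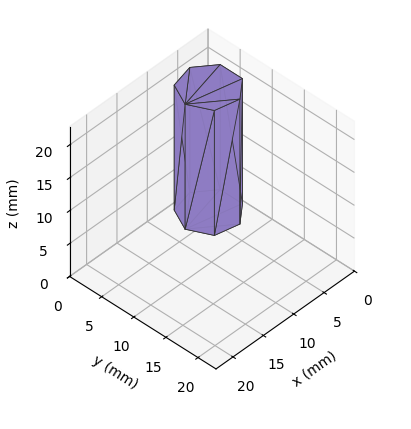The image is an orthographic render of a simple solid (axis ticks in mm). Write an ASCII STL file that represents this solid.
Reading the render: the shape is a regular 7-sided prism (a cylinder approximated with 7 flat sides), circumscribed radius ≈ 4 mm, height ≈ 19 mm (dimensions read to the nearest mm from the axis ticks). For the STL, each face is triangulated and given an outward normal.

solid part
  facet normal 0.0000 0.0000 -1.0000
    outer loop
      vertex 3.110 7.900 0.000
      vertex 6.494 7.127 0.000
      vertex 8.000 4.000 0.000
    endloop
  endfacet
  facet normal 0.0000 0.0000 -1.0000
    outer loop
      vertex 0.396 5.736 0.000
      vertex 3.110 7.900 0.000
      vertex 8.000 4.000 0.000
    endloop
  endfacet
  facet normal 0.0000 0.0000 -1.0000
    outer loop
      vertex 0.396 2.264 0.000
      vertex 0.396 5.736 0.000
      vertex 8.000 4.000 0.000
    endloop
  endfacet
  facet normal 0.0000 0.0000 -1.0000
    outer loop
      vertex 3.110 0.100 0.000
      vertex 0.396 2.264 0.000
      vertex 8.000 4.000 0.000
    endloop
  endfacet
  facet normal 0.0000 0.0000 -1.0000
    outer loop
      vertex 6.494 0.873 0.000
      vertex 3.110 0.100 0.000
      vertex 8.000 4.000 0.000
    endloop
  endfacet
  facet normal 0.0000 0.0000 1.0000
    outer loop
      vertex 8.000 4.000 19.000
      vertex 6.494 7.127 19.000
      vertex 3.110 7.900 19.000
    endloop
  endfacet
  facet normal 0.0000 0.0000 1.0000
    outer loop
      vertex 8.000 4.000 19.000
      vertex 3.110 7.900 19.000
      vertex 0.396 5.736 19.000
    endloop
  endfacet
  facet normal 0.0000 0.0000 1.0000
    outer loop
      vertex 8.000 4.000 19.000
      vertex 0.396 5.736 19.000
      vertex 0.396 2.264 19.000
    endloop
  endfacet
  facet normal 0.0000 0.0000 1.0000
    outer loop
      vertex 8.000 4.000 19.000
      vertex 0.396 2.264 19.000
      vertex 3.110 0.100 19.000
    endloop
  endfacet
  facet normal 0.0000 0.0000 1.0000
    outer loop
      vertex 8.000 4.000 19.000
      vertex 3.110 0.100 19.000
      vertex 6.494 0.873 19.000
    endloop
  endfacet
  facet normal 0.9010 0.4339 0.0000
    outer loop
      vertex 8.000 4.000 0.000
      vertex 6.494 7.127 0.000
      vertex 6.494 7.127 19.000
    endloop
  endfacet
  facet normal 0.9010 0.4339 0.0000
    outer loop
      vertex 8.000 4.000 0.000
      vertex 6.494 7.127 19.000
      vertex 8.000 4.000 19.000
    endloop
  endfacet
  facet normal 0.2227 0.9749 0.0000
    outer loop
      vertex 6.494 7.127 0.000
      vertex 3.110 7.900 0.000
      vertex 3.110 7.900 19.000
    endloop
  endfacet
  facet normal 0.2227 0.9749 0.0000
    outer loop
      vertex 6.494 7.127 0.000
      vertex 3.110 7.900 19.000
      vertex 6.494 7.127 19.000
    endloop
  endfacet
  facet normal -0.6234 0.7819 0.0000
    outer loop
      vertex 3.110 7.900 0.000
      vertex 0.396 5.736 0.000
      vertex 0.396 5.736 19.000
    endloop
  endfacet
  facet normal -0.6234 0.7819 0.0000
    outer loop
      vertex 3.110 7.900 0.000
      vertex 0.396 5.736 19.000
      vertex 3.110 7.900 19.000
    endloop
  endfacet
  facet normal -1.0000 0.0000 0.0000
    outer loop
      vertex 0.396 5.736 0.000
      vertex 0.396 2.264 0.000
      vertex 0.396 2.264 19.000
    endloop
  endfacet
  facet normal -1.0000 0.0000 0.0000
    outer loop
      vertex 0.396 5.736 0.000
      vertex 0.396 2.264 19.000
      vertex 0.396 5.736 19.000
    endloop
  endfacet
  facet normal -0.6234 -0.7819 0.0000
    outer loop
      vertex 0.396 2.264 0.000
      vertex 3.110 0.100 0.000
      vertex 3.110 0.100 19.000
    endloop
  endfacet
  facet normal -0.6234 -0.7819 0.0000
    outer loop
      vertex 0.396 2.264 0.000
      vertex 3.110 0.100 19.000
      vertex 0.396 2.264 19.000
    endloop
  endfacet
  facet normal 0.2227 -0.9749 0.0000
    outer loop
      vertex 3.110 0.100 0.000
      vertex 6.494 0.873 0.000
      vertex 6.494 0.873 19.000
    endloop
  endfacet
  facet normal 0.2227 -0.9749 0.0000
    outer loop
      vertex 3.110 0.100 0.000
      vertex 6.494 0.873 19.000
      vertex 3.110 0.100 19.000
    endloop
  endfacet
  facet normal 0.9010 -0.4339 0.0000
    outer loop
      vertex 6.494 0.873 0.000
      vertex 8.000 4.000 0.000
      vertex 8.000 4.000 19.000
    endloop
  endfacet
  facet normal 0.9010 -0.4339 0.0000
    outer loop
      vertex 6.494 0.873 0.000
      vertex 8.000 4.000 19.000
      vertex 6.494 0.873 19.000
    endloop
  endfacet
endsolid part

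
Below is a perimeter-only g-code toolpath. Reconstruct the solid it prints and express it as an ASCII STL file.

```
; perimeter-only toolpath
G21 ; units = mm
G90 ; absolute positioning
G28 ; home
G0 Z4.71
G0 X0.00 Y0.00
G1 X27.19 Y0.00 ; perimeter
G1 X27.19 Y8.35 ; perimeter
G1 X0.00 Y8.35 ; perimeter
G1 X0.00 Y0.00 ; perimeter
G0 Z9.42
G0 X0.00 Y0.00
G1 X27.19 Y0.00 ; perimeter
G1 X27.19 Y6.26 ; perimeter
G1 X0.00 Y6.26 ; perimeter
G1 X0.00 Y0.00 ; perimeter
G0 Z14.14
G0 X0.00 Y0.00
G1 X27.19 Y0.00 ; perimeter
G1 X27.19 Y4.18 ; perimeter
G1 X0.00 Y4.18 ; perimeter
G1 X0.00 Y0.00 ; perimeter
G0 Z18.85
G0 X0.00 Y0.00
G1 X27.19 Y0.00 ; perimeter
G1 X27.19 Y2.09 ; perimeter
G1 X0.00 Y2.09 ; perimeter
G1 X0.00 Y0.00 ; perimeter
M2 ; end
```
solid part
  facet normal 0.0000 0.0000 -1.0000
    outer loop
      vertex 27.19 10.44 0.00
      vertex 27.19 0.00 0.00
      vertex 0.00 0.00 0.00
    endloop
  endfacet
  facet normal 0.0000 0.0000 -1.0000
    outer loop
      vertex 0.00 10.44 0.00
      vertex 27.19 10.44 0.00
      vertex 0.00 0.00 0.00
    endloop
  endfacet
  facet normal 0.0000 -1.0000 0.0000
    outer loop
      vertex 0.00 0.00 0.00
      vertex 27.19 0.00 0.00
      vertex 27.19 0.00 23.56
    endloop
  endfacet
  facet normal 0.0000 -1.0000 0.0000
    outer loop
      vertex 0.00 0.00 0.00
      vertex 27.19 0.00 23.56
      vertex 0.00 0.00 23.56
    endloop
  endfacet
  facet normal 0.0000 0.9143 0.4051
    outer loop
      vertex 0.00 0.00 23.56
      vertex 27.19 0.00 23.56
      vertex 27.19 10.44 0.00
    endloop
  endfacet
  facet normal 0.0000 0.9143 0.4051
    outer loop
      vertex 0.00 0.00 23.56
      vertex 27.19 10.44 0.00
      vertex 0.00 10.44 0.00
    endloop
  endfacet
  facet normal -1.0000 0.0000 0.0000
    outer loop
      vertex 0.00 0.00 23.56
      vertex 0.00 10.44 0.00
      vertex 0.00 0.00 0.00
    endloop
  endfacet
  facet normal 1.0000 0.0000 0.0000
    outer loop
      vertex 27.19 0.00 0.00
      vertex 27.19 10.44 0.00
      vertex 27.19 0.00 23.56
    endloop
  endfacet
endsolid part

The G0 Z moves step by Δz≈4.71 mm. The G1 loops shrink linearly with z, so the solid tapers from its base footprint up to z≈23.6. Closing with a flat bottom cap and the tapered top and triangulating gives 8 facets — a wedge (ramp): 27.2 × 10.4 mm base, rising to 23.6 mm along the y=0 edge and sloping linearly to z=0 at y=10.4.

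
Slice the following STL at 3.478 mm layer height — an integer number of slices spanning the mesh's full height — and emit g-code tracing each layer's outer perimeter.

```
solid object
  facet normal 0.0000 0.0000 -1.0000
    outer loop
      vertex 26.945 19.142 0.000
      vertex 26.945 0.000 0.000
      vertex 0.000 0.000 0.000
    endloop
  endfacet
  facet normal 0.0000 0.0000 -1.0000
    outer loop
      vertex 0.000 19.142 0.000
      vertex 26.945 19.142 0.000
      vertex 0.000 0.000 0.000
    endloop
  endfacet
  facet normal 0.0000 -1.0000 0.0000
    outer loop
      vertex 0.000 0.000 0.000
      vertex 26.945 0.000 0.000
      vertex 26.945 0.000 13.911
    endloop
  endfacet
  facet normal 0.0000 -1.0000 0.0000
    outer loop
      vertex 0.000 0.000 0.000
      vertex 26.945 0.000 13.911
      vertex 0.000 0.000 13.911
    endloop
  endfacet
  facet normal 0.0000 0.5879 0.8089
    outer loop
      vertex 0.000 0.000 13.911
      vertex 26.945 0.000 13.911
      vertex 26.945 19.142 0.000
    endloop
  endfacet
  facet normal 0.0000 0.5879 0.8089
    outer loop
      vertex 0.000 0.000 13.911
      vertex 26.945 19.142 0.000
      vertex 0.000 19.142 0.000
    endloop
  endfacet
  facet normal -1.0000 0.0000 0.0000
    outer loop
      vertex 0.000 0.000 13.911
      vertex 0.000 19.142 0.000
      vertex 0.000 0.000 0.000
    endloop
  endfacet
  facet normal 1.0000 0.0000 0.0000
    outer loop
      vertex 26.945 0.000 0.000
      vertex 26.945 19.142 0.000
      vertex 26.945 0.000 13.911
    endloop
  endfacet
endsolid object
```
; perimeter-only toolpath
G21 ; units = mm
G90 ; absolute positioning
G28 ; home
; layer 1
G0 Z3.478
G0 X0.000 Y0.000
G1 X26.945 Y0.000
G1 X26.945 Y14.357
G1 X0.000 Y14.357
G1 X0.000 Y0.000
; layer 2
G0 Z6.955
G0 X0.000 Y0.000
G1 X26.945 Y0.000
G1 X26.945 Y9.571
G1 X0.000 Y9.571
G1 X0.000 Y0.000
; layer 3
G0 Z10.433
G0 X0.000 Y0.000
G1 X26.945 Y0.000
G1 X26.945 Y4.785
G1 X0.000 Y4.785
G1 X0.000 Y0.000
M2 ; end

The solid is a wedge (ramp): 26.9 × 19.1 mm base, rising to 13.9 mm along the y=0 edge and sloping linearly to z=0 at y=19.1. Slicing at Δz = 3.478 mm — 4 equal slices spanning the solid's height, so layer i sits at z = i·h/4 — gives 3 non-empty perimeters. Each is a 4-segment closed polygon; G0 lifts to the layer z and rapids to the start vertex, then G1 traces the edges. The cross-section shrinks linearly with z (the slice at the apex is degenerate and omitted).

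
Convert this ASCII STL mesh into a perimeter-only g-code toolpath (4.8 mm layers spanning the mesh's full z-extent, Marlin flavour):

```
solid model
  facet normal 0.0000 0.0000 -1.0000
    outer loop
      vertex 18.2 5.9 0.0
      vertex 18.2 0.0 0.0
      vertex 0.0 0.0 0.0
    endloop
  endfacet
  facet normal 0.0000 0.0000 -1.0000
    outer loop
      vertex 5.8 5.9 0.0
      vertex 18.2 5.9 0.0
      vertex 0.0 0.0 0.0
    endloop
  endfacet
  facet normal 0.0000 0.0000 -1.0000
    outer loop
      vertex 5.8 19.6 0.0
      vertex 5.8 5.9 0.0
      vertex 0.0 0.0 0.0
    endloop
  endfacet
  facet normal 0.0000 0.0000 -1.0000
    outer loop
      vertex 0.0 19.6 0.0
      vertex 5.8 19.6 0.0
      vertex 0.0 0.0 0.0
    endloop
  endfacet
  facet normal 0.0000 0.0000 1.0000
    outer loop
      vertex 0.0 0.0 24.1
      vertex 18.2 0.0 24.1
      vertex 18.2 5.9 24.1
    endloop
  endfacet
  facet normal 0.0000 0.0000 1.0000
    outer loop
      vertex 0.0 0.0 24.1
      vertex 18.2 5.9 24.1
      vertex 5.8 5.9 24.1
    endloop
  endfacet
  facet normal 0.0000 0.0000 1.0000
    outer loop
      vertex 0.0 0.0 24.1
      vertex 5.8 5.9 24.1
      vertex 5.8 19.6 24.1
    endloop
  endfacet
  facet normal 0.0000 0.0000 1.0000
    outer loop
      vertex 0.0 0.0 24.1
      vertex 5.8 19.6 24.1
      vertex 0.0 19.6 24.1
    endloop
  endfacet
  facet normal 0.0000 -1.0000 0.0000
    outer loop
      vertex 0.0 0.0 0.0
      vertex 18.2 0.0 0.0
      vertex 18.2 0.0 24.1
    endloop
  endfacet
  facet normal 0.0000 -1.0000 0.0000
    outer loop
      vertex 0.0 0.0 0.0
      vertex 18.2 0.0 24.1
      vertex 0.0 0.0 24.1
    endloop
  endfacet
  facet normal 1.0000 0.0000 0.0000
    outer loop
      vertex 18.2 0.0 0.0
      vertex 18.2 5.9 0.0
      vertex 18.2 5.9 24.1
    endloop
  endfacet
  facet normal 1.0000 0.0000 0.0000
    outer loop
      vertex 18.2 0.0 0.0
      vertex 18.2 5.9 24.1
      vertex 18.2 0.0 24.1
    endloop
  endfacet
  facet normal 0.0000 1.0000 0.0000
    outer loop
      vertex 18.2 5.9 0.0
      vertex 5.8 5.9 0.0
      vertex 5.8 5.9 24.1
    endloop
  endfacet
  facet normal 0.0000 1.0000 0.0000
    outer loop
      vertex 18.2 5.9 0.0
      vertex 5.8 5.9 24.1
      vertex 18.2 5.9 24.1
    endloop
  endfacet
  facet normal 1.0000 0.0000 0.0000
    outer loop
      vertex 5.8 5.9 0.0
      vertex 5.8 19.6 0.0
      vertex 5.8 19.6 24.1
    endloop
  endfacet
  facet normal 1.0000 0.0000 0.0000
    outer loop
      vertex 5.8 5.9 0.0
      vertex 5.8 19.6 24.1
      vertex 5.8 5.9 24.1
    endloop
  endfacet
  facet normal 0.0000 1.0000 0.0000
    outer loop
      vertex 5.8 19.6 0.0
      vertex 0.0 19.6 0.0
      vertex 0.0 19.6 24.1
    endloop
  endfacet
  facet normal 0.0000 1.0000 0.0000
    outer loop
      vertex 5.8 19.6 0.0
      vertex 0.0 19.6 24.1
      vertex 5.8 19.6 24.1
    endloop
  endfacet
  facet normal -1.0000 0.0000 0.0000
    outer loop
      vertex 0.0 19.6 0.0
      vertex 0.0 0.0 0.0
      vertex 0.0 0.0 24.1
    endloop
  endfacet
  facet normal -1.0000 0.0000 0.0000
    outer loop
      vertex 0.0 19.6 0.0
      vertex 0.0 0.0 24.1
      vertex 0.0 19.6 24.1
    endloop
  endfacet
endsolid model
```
; perimeter-only toolpath
G21 ; units = mm
G90 ; absolute positioning
G28 ; home
; layer 1
G0 Z4.8
G0 X0.0 Y0.0
G1 X18.2 Y0.0
G1 X18.2 Y5.9
G1 X5.8 Y5.9
G1 X5.8 Y19.6
G1 X0.0 Y19.6
G1 X0.0 Y0.0
; layer 2
G0 Z9.6
G0 X0.0 Y0.0
G1 X18.2 Y0.0
G1 X18.2 Y5.9
G1 X5.8 Y5.9
G1 X5.8 Y19.6
G1 X0.0 Y19.6
G1 X0.0 Y0.0
; layer 3
G0 Z14.5
G0 X0.0 Y0.0
G1 X18.2 Y0.0
G1 X18.2 Y5.9
G1 X5.8 Y5.9
G1 X5.8 Y19.6
G1 X0.0 Y19.6
G1 X0.0 Y0.0
; layer 4
G0 Z19.3
G0 X0.0 Y0.0
G1 X18.2 Y0.0
G1 X18.2 Y5.9
G1 X5.8 Y5.9
G1 X5.8 Y19.6
G1 X0.0 Y19.6
G1 X0.0 Y0.0
; layer 5
G0 Z24.1
G0 X0.0 Y0.0
G1 X18.2 Y0.0
G1 X18.2 Y5.9
G1 X5.8 Y5.9
G1 X5.8 Y19.6
G1 X0.0 Y19.6
G1 X0.0 Y0.0
M2 ; end

The solid is an L-shaped prism: outer 18.2 × 19.6 mm, arm thicknesses ≈ 5.9 mm (horizontal) and 5.8 mm (vertical), extruded 24.1 mm in z. Slicing at Δz = 4.8 mm — 5 equal slices spanning the solid's height, so layer i sits at z = i·h/5 — gives 5 non-empty perimeters. Each is a 6-segment closed polygon; G0 lifts to the layer z and rapids to the start vertex, then G1 traces the edges.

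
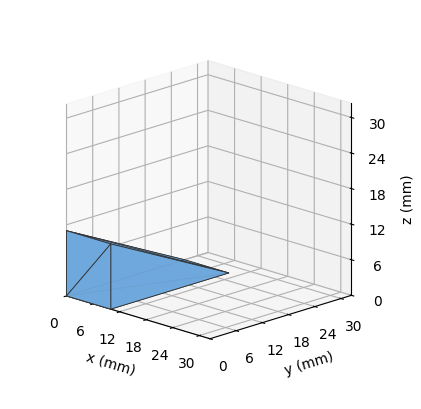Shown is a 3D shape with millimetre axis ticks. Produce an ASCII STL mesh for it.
Reading the render: the shape is a wedge (ramp): 10 × 27 mm base, rising to 11 mm along the y=0 edge and sloping linearly to z=0 at y=27 (dimensions read to the nearest mm from the axis ticks). For the STL, each face is triangulated and given an outward normal.

solid part
  facet normal 0.0000 0.0000 -1.0000
    outer loop
      vertex 10.0 27.0 0.0
      vertex 10.0 0.0 0.0
      vertex 0.0 0.0 0.0
    endloop
  endfacet
  facet normal 0.0000 0.0000 -1.0000
    outer loop
      vertex 0.0 27.0 0.0
      vertex 10.0 27.0 0.0
      vertex 0.0 0.0 0.0
    endloop
  endfacet
  facet normal 0.0000 -1.0000 0.0000
    outer loop
      vertex 0.0 0.0 0.0
      vertex 10.0 0.0 0.0
      vertex 10.0 0.0 11.0
    endloop
  endfacet
  facet normal 0.0000 -1.0000 0.0000
    outer loop
      vertex 0.0 0.0 0.0
      vertex 10.0 0.0 11.0
      vertex 0.0 0.0 11.0
    endloop
  endfacet
  facet normal 0.0000 0.3773 0.9261
    outer loop
      vertex 0.0 0.0 11.0
      vertex 10.0 0.0 11.0
      vertex 10.0 27.0 0.0
    endloop
  endfacet
  facet normal 0.0000 0.3773 0.9261
    outer loop
      vertex 0.0 0.0 11.0
      vertex 10.0 27.0 0.0
      vertex 0.0 27.0 0.0
    endloop
  endfacet
  facet normal -1.0000 0.0000 0.0000
    outer loop
      vertex 0.0 0.0 11.0
      vertex 0.0 27.0 0.0
      vertex 0.0 0.0 0.0
    endloop
  endfacet
  facet normal 1.0000 0.0000 0.0000
    outer loop
      vertex 10.0 0.0 0.0
      vertex 10.0 27.0 0.0
      vertex 10.0 0.0 11.0
    endloop
  endfacet
endsolid part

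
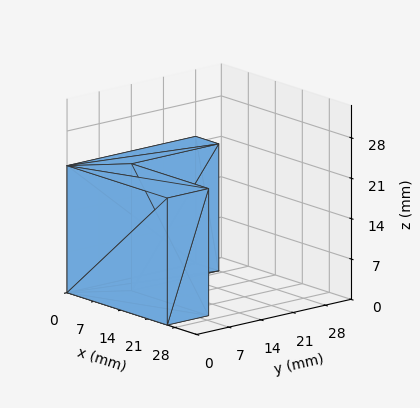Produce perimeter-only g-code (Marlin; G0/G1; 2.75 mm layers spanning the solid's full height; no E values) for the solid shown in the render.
Reading the render: the shape is an L-shaped prism: outer 26 × 28 mm, arm thicknesses ≈ 9 mm (horizontal) and 6 mm (vertical), extruded 22 mm in z (dimensions read to the nearest mm from the axis ticks). For the g-code, the solid's height is divided into equal slices at the stated Δz and each level perimeter traced with G1 moves after a G0 lift.

; perimeter-only toolpath
G21 ; units = mm
G90 ; absolute positioning
G28 ; home
; layer 1
G0 Z2.75
G0 X0.00 Y0.00
G1 X26.00 Y0.00
G1 X26.00 Y9.00
G1 X6.00 Y9.00
G1 X6.00 Y28.00
G1 X0.00 Y28.00
G1 X0.00 Y0.00
; layer 2
G0 Z5.50
G0 X0.00 Y0.00
G1 X26.00 Y0.00
G1 X26.00 Y9.00
G1 X6.00 Y9.00
G1 X6.00 Y28.00
G1 X0.00 Y28.00
G1 X0.00 Y0.00
; layer 3
G0 Z8.25
G0 X0.00 Y0.00
G1 X26.00 Y0.00
G1 X26.00 Y9.00
G1 X6.00 Y9.00
G1 X6.00 Y28.00
G1 X0.00 Y28.00
G1 X0.00 Y0.00
; layer 4
G0 Z11.00
G0 X0.00 Y0.00
G1 X26.00 Y0.00
G1 X26.00 Y9.00
G1 X6.00 Y9.00
G1 X6.00 Y28.00
G1 X0.00 Y28.00
G1 X0.00 Y0.00
; layer 5
G0 Z13.75
G0 X0.00 Y0.00
G1 X26.00 Y0.00
G1 X26.00 Y9.00
G1 X6.00 Y9.00
G1 X6.00 Y28.00
G1 X0.00 Y28.00
G1 X0.00 Y0.00
; layer 6
G0 Z16.50
G0 X0.00 Y0.00
G1 X26.00 Y0.00
G1 X26.00 Y9.00
G1 X6.00 Y9.00
G1 X6.00 Y28.00
G1 X0.00 Y28.00
G1 X0.00 Y0.00
; layer 7
G0 Z19.25
G0 X0.00 Y0.00
G1 X26.00 Y0.00
G1 X26.00 Y9.00
G1 X6.00 Y9.00
G1 X6.00 Y28.00
G1 X0.00 Y28.00
G1 X0.00 Y0.00
; layer 8
G0 Z22.00
G0 X0.00 Y0.00
G1 X26.00 Y0.00
G1 X26.00 Y9.00
G1 X6.00 Y9.00
G1 X6.00 Y28.00
G1 X0.00 Y28.00
G1 X0.00 Y0.00
M2 ; end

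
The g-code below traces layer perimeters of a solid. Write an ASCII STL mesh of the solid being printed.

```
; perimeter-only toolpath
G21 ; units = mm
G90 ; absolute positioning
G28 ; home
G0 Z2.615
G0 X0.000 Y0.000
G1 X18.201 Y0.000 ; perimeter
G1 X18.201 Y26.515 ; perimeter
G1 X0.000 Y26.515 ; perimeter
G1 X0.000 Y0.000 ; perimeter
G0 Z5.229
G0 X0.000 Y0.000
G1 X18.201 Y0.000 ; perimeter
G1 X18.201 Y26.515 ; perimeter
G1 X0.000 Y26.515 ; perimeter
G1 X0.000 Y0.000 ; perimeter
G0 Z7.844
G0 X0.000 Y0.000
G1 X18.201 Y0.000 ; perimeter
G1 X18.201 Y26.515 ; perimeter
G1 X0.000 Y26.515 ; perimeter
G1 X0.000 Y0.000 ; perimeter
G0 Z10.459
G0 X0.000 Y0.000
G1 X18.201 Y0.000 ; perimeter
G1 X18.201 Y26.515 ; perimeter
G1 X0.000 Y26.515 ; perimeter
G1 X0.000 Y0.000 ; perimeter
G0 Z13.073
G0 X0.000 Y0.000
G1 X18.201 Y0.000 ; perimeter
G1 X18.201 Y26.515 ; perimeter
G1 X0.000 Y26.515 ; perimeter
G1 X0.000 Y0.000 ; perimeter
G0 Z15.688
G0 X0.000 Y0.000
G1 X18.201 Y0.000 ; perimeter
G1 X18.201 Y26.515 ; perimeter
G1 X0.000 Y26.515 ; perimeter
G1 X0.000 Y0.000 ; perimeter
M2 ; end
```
solid part
  facet normal 0.0000 0.0000 -1.0000
    outer loop
      vertex 18.201 26.515 0.000
      vertex 18.201 0.000 0.000
      vertex 0.000 0.000 0.000
    endloop
  endfacet
  facet normal 0.0000 0.0000 -1.0000
    outer loop
      vertex 0.000 26.515 0.000
      vertex 18.201 26.515 0.000
      vertex 0.000 0.000 0.000
    endloop
  endfacet
  facet normal 0.0000 0.0000 1.0000
    outer loop
      vertex 0.000 0.000 15.688
      vertex 18.201 0.000 15.688
      vertex 18.201 26.515 15.688
    endloop
  endfacet
  facet normal 0.0000 0.0000 1.0000
    outer loop
      vertex 0.000 0.000 15.688
      vertex 18.201 26.515 15.688
      vertex 0.000 26.515 15.688
    endloop
  endfacet
  facet normal 0.0000 -1.0000 0.0000
    outer loop
      vertex 0.000 0.000 0.000
      vertex 18.201 0.000 0.000
      vertex 18.201 0.000 15.688
    endloop
  endfacet
  facet normal 0.0000 -1.0000 0.0000
    outer loop
      vertex 0.000 0.000 0.000
      vertex 18.201 0.000 15.688
      vertex 0.000 0.000 15.688
    endloop
  endfacet
  facet normal 0.0000 1.0000 0.0000
    outer loop
      vertex 18.201 26.515 15.688
      vertex 18.201 26.515 0.000
      vertex 0.000 26.515 0.000
    endloop
  endfacet
  facet normal 0.0000 1.0000 0.0000
    outer loop
      vertex 0.000 26.515 15.688
      vertex 18.201 26.515 15.688
      vertex 0.000 26.515 0.000
    endloop
  endfacet
  facet normal -1.0000 0.0000 0.0000
    outer loop
      vertex 0.000 26.515 15.688
      vertex 0.000 26.515 0.000
      vertex 0.000 0.000 0.000
    endloop
  endfacet
  facet normal -1.0000 0.0000 0.0000
    outer loop
      vertex 0.000 0.000 15.688
      vertex 0.000 26.515 15.688
      vertex 0.000 0.000 0.000
    endloop
  endfacet
  facet normal 1.0000 0.0000 0.0000
    outer loop
      vertex 18.201 0.000 0.000
      vertex 18.201 26.515 0.000
      vertex 18.201 26.515 15.688
    endloop
  endfacet
  facet normal 1.0000 0.0000 0.0000
    outer loop
      vertex 18.201 0.000 0.000
      vertex 18.201 26.515 15.688
      vertex 18.201 0.000 15.688
    endloop
  endfacet
endsolid part

The G0 Z moves step by Δz≈2.615 mm. Every layer's G1 loop is the same polygon, so the solid is a straight extrusion of it from z=0 to z≈15.7. Closing with flat bottom and top caps and triangulating gives 12 facets — a rectangular box, roughly 18.2 × 26.5 mm footprint and 15.7 mm tall.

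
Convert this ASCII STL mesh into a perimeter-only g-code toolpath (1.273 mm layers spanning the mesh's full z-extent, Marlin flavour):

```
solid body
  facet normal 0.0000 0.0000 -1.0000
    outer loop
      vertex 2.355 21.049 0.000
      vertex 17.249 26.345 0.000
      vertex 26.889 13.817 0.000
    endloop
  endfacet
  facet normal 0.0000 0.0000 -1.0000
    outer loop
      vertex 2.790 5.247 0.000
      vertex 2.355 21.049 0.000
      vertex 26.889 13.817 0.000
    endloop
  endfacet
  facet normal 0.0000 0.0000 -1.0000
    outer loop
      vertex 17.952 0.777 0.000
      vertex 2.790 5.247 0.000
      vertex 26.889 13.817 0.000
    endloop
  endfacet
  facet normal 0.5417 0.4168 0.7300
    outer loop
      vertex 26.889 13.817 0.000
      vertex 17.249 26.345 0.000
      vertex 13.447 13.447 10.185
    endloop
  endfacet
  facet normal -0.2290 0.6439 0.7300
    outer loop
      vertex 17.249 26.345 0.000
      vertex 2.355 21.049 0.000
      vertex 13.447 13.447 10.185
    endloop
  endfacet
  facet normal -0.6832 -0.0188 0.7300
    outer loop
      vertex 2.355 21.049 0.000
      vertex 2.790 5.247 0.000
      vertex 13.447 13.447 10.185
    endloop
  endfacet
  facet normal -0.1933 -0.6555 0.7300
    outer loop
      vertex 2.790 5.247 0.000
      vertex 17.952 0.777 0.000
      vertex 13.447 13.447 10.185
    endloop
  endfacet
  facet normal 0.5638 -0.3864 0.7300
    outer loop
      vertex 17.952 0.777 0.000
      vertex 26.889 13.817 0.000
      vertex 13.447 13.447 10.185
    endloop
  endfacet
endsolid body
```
; perimeter-only toolpath
G21 ; units = mm
G90 ; absolute positioning
G28 ; home
; layer 1
G0 Z1.273
G0 X25.209 Y13.771
G1 X16.774 Y24.733
G1 X3.741 Y20.099
G1 X4.122 Y6.272
G1 X17.389 Y2.361
G1 X25.209 Y13.771
; layer 2
G0 Z2.546
G0 X23.529 Y13.724
G1 X16.299 Y23.120
G1 X5.128 Y19.148
G1 X5.454 Y7.297
G1 X16.826 Y3.944
G1 X23.529 Y13.724
; layer 3
G0 Z3.819
G0 X21.848 Y13.678
G1 X15.823 Y21.508
G1 X6.514 Y18.198
G1 X6.786 Y8.322
G1 X16.263 Y5.528
G1 X21.848 Y13.678
; layer 4
G0 Z5.093
G0 X20.168 Y13.632
G1 X15.348 Y19.896
G1 X7.901 Y17.248
G1 X8.118 Y9.347
G1 X15.700 Y7.112
G1 X20.168 Y13.632
; layer 5
G0 Z6.366
G0 X18.488 Y13.586
G1 X14.873 Y18.284
G1 X9.287 Y16.298
G1 X9.451 Y10.372
G1 X15.136 Y8.696
G1 X18.488 Y13.586
; layer 6
G0 Z7.639
G0 X16.807 Y13.539
G1 X14.397 Y16.671
G1 X10.674 Y15.347
G1 X10.783 Y11.397
G1 X14.573 Y10.279
G1 X16.807 Y13.539
; layer 7
G0 Z8.912
G0 X15.127 Y13.493
G1 X13.922 Y15.059
G1 X12.060 Y14.397
G1 X12.115 Y12.422
G1 X14.010 Y11.863
G1 X15.127 Y13.493
M2 ; end

The solid is a regular 5-sided pyramid, base circumscribed radius ≈ 13.4 mm, apex at z ≈ 10.2 mm. Slicing at Δz = 1.273 mm — 8 equal slices spanning the solid's height, so layer i sits at z = i·h/8 — gives 7 non-empty perimeters. Each is a 5-segment closed polygon; G0 lifts to the layer z and rapids to the start vertex, then G1 traces the edges. The cross-section shrinks linearly with z (the slice at the apex is degenerate and omitted).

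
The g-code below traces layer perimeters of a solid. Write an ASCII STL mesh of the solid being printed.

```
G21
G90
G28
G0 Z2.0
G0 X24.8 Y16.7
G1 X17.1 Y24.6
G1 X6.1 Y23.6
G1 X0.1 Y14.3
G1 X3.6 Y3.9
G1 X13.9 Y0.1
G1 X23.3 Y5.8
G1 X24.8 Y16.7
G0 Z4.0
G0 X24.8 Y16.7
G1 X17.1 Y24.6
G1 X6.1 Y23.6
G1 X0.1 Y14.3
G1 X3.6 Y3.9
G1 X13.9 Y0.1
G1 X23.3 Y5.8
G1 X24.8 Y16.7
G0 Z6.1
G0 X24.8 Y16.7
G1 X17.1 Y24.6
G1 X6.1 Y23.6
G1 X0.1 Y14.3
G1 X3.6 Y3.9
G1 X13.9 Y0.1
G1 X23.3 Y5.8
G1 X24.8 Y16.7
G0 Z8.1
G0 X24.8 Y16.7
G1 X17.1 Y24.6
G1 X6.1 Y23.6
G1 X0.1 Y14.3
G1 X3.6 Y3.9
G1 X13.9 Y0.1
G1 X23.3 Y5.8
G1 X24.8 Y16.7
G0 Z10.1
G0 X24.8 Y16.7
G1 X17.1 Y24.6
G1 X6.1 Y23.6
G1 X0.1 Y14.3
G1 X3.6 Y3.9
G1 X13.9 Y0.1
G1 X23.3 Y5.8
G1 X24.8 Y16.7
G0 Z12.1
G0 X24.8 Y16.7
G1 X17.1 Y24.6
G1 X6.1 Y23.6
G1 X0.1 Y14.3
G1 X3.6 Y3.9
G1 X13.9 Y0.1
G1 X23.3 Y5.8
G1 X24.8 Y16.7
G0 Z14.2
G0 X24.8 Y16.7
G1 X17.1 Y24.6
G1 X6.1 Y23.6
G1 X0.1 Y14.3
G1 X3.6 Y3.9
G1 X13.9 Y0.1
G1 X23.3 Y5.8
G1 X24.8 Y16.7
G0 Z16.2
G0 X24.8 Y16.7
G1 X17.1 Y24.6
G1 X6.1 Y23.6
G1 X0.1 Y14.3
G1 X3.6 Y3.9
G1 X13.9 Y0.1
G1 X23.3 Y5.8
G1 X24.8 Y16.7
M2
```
solid part
  facet normal 0.0000 0.0000 -1.0000
    outer loop
      vertex 6.1 23.6 0.0
      vertex 17.1 24.6 0.0
      vertex 24.8 16.7 0.0
    endloop
  endfacet
  facet normal 0.0000 0.0000 -1.0000
    outer loop
      vertex 0.1 14.3 0.0
      vertex 6.1 23.6 0.0
      vertex 24.8 16.7 0.0
    endloop
  endfacet
  facet normal 0.0000 0.0000 -1.0000
    outer loop
      vertex 3.6 3.9 0.0
      vertex 0.1 14.3 0.0
      vertex 24.8 16.7 0.0
    endloop
  endfacet
  facet normal 0.0000 0.0000 -1.0000
    outer loop
      vertex 13.9 0.1 0.0
      vertex 3.6 3.9 0.0
      vertex 24.8 16.7 0.0
    endloop
  endfacet
  facet normal 0.0000 0.0000 -1.0000
    outer loop
      vertex 23.3 5.8 0.0
      vertex 13.9 0.1 0.0
      vertex 24.8 16.7 0.0
    endloop
  endfacet
  facet normal 0.0000 0.0000 1.0000
    outer loop
      vertex 24.8 16.7 16.2
      vertex 17.1 24.6 16.2
      vertex 6.1 23.6 16.2
    endloop
  endfacet
  facet normal 0.0000 0.0000 1.0000
    outer loop
      vertex 24.8 16.7 16.2
      vertex 6.1 23.6 16.2
      vertex 0.1 14.3 16.2
    endloop
  endfacet
  facet normal 0.0000 0.0000 1.0000
    outer loop
      vertex 24.8 16.7 16.2
      vertex 0.1 14.3 16.2
      vertex 3.6 3.9 16.2
    endloop
  endfacet
  facet normal 0.0000 0.0000 1.0000
    outer loop
      vertex 24.8 16.7 16.2
      vertex 3.6 3.9 16.2
      vertex 13.9 0.1 16.2
    endloop
  endfacet
  facet normal 0.0000 0.0000 1.0000
    outer loop
      vertex 24.8 16.7 16.2
      vertex 13.9 0.1 16.2
      vertex 23.3 5.8 16.2
    endloop
  endfacet
  facet normal 0.7161 0.6980 0.0000
    outer loop
      vertex 24.8 16.7 0.0
      vertex 17.1 24.6 0.0
      vertex 17.1 24.6 16.2
    endloop
  endfacet
  facet normal 0.7161 0.6980 0.0000
    outer loop
      vertex 24.8 16.7 0.0
      vertex 17.1 24.6 16.2
      vertex 24.8 16.7 16.2
    endloop
  endfacet
  facet normal -0.0905 0.9959 0.0000
    outer loop
      vertex 17.1 24.6 0.0
      vertex 6.1 23.6 0.0
      vertex 6.1 23.6 16.2
    endloop
  endfacet
  facet normal -0.0905 0.9959 0.0000
    outer loop
      vertex 17.1 24.6 0.0
      vertex 6.1 23.6 16.2
      vertex 17.1 24.6 16.2
    endloop
  endfacet
  facet normal -0.8403 0.5421 0.0000
    outer loop
      vertex 6.1 23.6 0.0
      vertex 0.1 14.3 0.0
      vertex 0.1 14.3 16.2
    endloop
  endfacet
  facet normal -0.8403 0.5421 0.0000
    outer loop
      vertex 6.1 23.6 0.0
      vertex 0.1 14.3 16.2
      vertex 6.1 23.6 16.2
    endloop
  endfacet
  facet normal -0.9478 -0.3190 0.0000
    outer loop
      vertex 0.1 14.3 0.0
      vertex 3.6 3.9 0.0
      vertex 3.6 3.9 16.2
    endloop
  endfacet
  facet normal -0.9478 -0.3190 0.0000
    outer loop
      vertex 0.1 14.3 0.0
      vertex 3.6 3.9 16.2
      vertex 0.1 14.3 16.2
    endloop
  endfacet
  facet normal -0.3461 -0.9382 0.0000
    outer loop
      vertex 3.6 3.9 0.0
      vertex 13.9 0.1 0.0
      vertex 13.9 0.1 16.2
    endloop
  endfacet
  facet normal -0.3461 -0.9382 0.0000
    outer loop
      vertex 3.6 3.9 0.0
      vertex 13.9 0.1 16.2
      vertex 3.6 3.9 16.2
    endloop
  endfacet
  facet normal 0.5185 -0.8551 0.0000
    outer loop
      vertex 13.9 0.1 0.0
      vertex 23.3 5.8 0.0
      vertex 23.3 5.8 16.2
    endloop
  endfacet
  facet normal 0.5185 -0.8551 0.0000
    outer loop
      vertex 13.9 0.1 0.0
      vertex 23.3 5.8 16.2
      vertex 13.9 0.1 16.2
    endloop
  endfacet
  facet normal 0.9907 -0.1363 0.0000
    outer loop
      vertex 23.3 5.8 0.0
      vertex 24.8 16.7 0.0
      vertex 24.8 16.7 16.2
    endloop
  endfacet
  facet normal 0.9907 -0.1363 0.0000
    outer loop
      vertex 23.3 5.8 0.0
      vertex 24.8 16.7 16.2
      vertex 23.3 5.8 16.2
    endloop
  endfacet
endsolid part

The G0 Z moves step by Δz≈2.0 mm. Every layer's G1 loop is the same polygon, so the solid is a straight extrusion of it from z=0 to z≈16.2. Closing with flat bottom and top caps and triangulating gives 24 facets — a regular 7-sided prism (a cylinder approximated with 7 flat sides), circumscribed radius ≈ 12.7 mm, height ≈ 16.2 mm.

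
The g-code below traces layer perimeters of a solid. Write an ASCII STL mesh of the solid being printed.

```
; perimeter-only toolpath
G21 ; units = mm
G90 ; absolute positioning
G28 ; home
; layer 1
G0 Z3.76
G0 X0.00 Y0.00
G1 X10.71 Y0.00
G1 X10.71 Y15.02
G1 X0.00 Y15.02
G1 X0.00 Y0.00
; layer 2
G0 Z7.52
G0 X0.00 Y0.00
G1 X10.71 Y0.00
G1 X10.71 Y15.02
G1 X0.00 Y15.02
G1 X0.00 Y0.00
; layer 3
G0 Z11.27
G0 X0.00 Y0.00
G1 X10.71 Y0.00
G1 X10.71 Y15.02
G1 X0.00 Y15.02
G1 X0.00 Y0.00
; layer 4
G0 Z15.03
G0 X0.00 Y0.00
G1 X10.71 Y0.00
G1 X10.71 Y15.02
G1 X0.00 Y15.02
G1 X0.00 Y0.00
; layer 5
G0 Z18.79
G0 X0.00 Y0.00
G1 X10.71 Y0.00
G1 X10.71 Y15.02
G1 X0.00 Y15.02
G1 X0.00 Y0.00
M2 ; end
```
solid part
  facet normal 0.0000 0.0000 -1.0000
    outer loop
      vertex 10.71 15.02 0.00
      vertex 10.71 0.00 0.00
      vertex 0.00 0.00 0.00
    endloop
  endfacet
  facet normal 0.0000 0.0000 -1.0000
    outer loop
      vertex 0.00 15.02 0.00
      vertex 10.71 15.02 0.00
      vertex 0.00 0.00 0.00
    endloop
  endfacet
  facet normal 0.0000 0.0000 1.0000
    outer loop
      vertex 0.00 0.00 18.79
      vertex 10.71 0.00 18.79
      vertex 10.71 15.02 18.79
    endloop
  endfacet
  facet normal 0.0000 0.0000 1.0000
    outer loop
      vertex 0.00 0.00 18.79
      vertex 10.71 15.02 18.79
      vertex 0.00 15.02 18.79
    endloop
  endfacet
  facet normal 0.0000 -1.0000 0.0000
    outer loop
      vertex 0.00 0.00 0.00
      vertex 10.71 0.00 0.00
      vertex 10.71 0.00 18.79
    endloop
  endfacet
  facet normal 0.0000 -1.0000 0.0000
    outer loop
      vertex 0.00 0.00 0.00
      vertex 10.71 0.00 18.79
      vertex 0.00 0.00 18.79
    endloop
  endfacet
  facet normal 0.0000 1.0000 0.0000
    outer loop
      vertex 10.71 15.02 18.79
      vertex 10.71 15.02 0.00
      vertex 0.00 15.02 0.00
    endloop
  endfacet
  facet normal 0.0000 1.0000 0.0000
    outer loop
      vertex 0.00 15.02 18.79
      vertex 10.71 15.02 18.79
      vertex 0.00 15.02 0.00
    endloop
  endfacet
  facet normal -1.0000 0.0000 0.0000
    outer loop
      vertex 0.00 15.02 18.79
      vertex 0.00 15.02 0.00
      vertex 0.00 0.00 0.00
    endloop
  endfacet
  facet normal -1.0000 0.0000 0.0000
    outer loop
      vertex 0.00 0.00 18.79
      vertex 0.00 15.02 18.79
      vertex 0.00 0.00 0.00
    endloop
  endfacet
  facet normal 1.0000 0.0000 0.0000
    outer loop
      vertex 10.71 0.00 0.00
      vertex 10.71 15.02 0.00
      vertex 10.71 15.02 18.79
    endloop
  endfacet
  facet normal 1.0000 0.0000 0.0000
    outer loop
      vertex 10.71 0.00 0.00
      vertex 10.71 15.02 18.79
      vertex 10.71 0.00 18.79
    endloop
  endfacet
endsolid part

The G0 Z moves step by Δz≈3.76 mm. Every layer's G1 loop is the same polygon, so the solid is a straight extrusion of it from z=0 to z≈18.8. Closing with flat bottom and top caps and triangulating gives 12 facets — a rectangular box, roughly 10.7 × 15 mm footprint and 18.8 mm tall.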